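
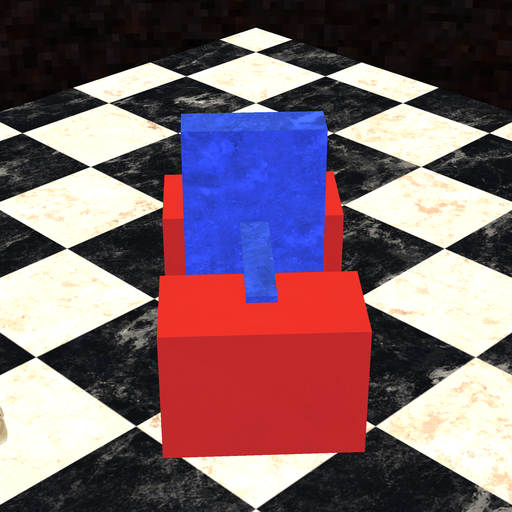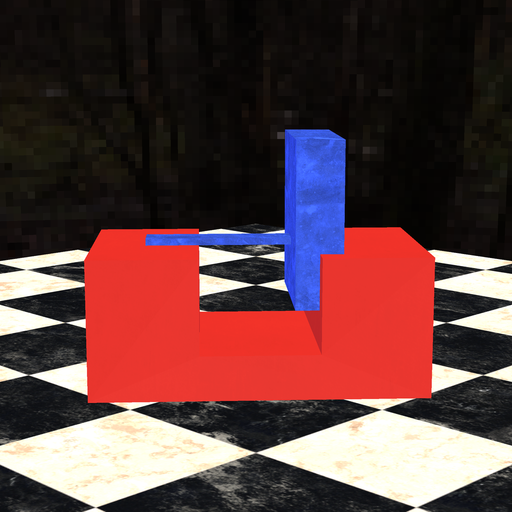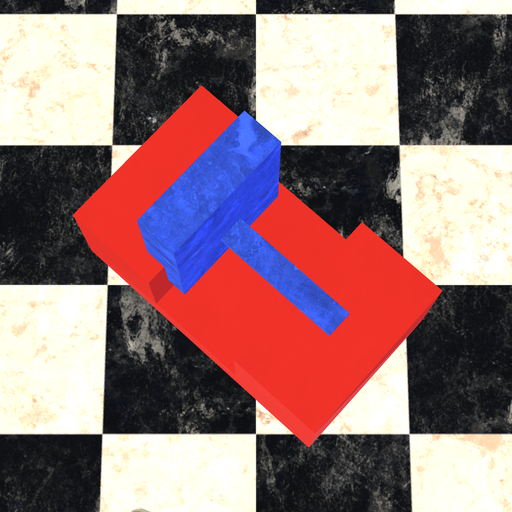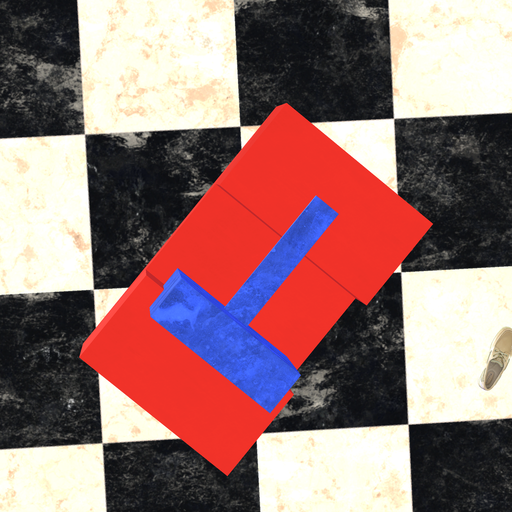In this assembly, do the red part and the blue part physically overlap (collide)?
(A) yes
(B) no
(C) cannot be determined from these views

(A) yes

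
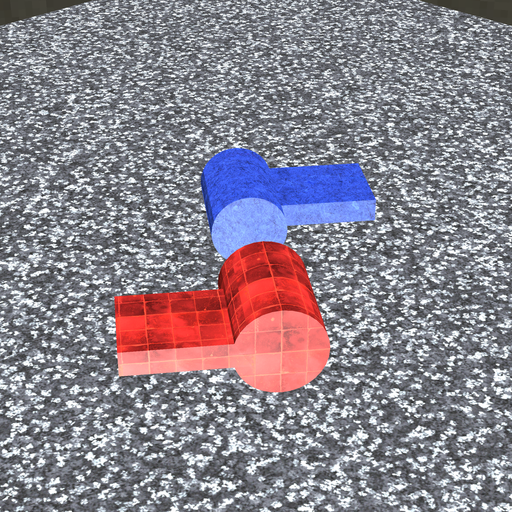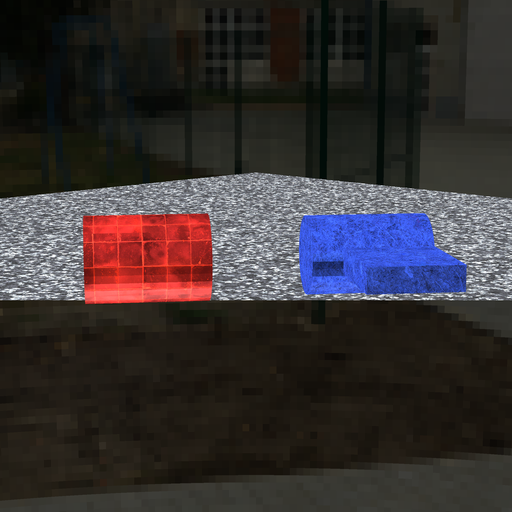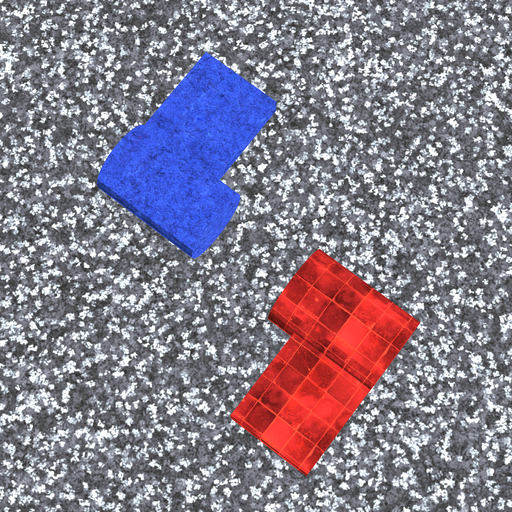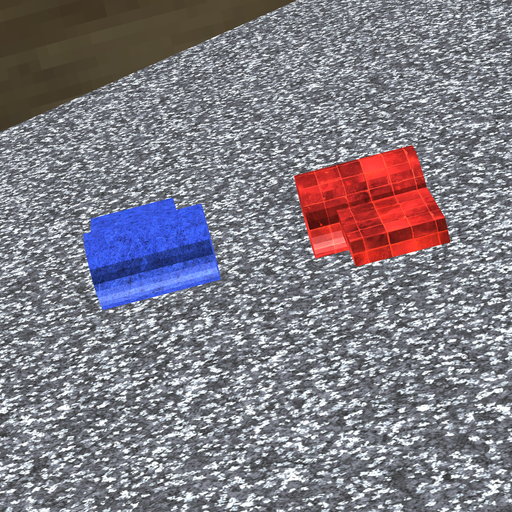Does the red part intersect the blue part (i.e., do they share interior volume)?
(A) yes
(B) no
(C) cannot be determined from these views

(B) no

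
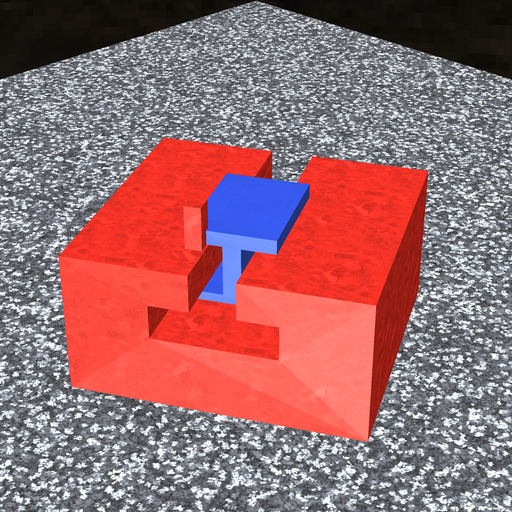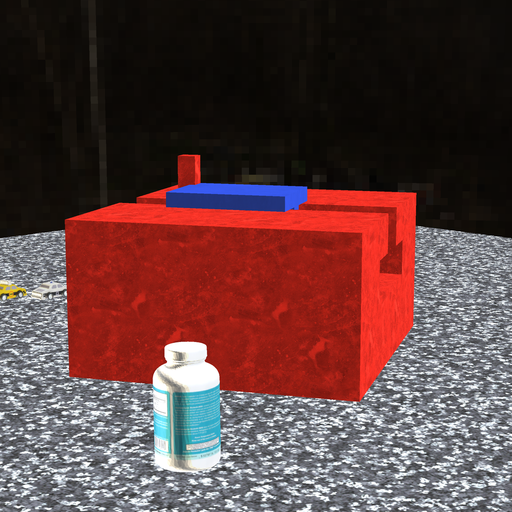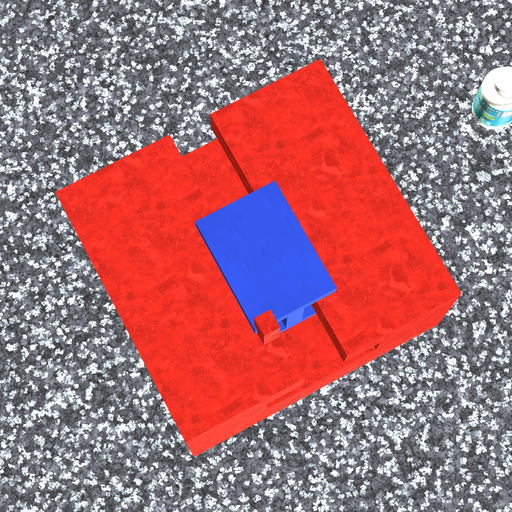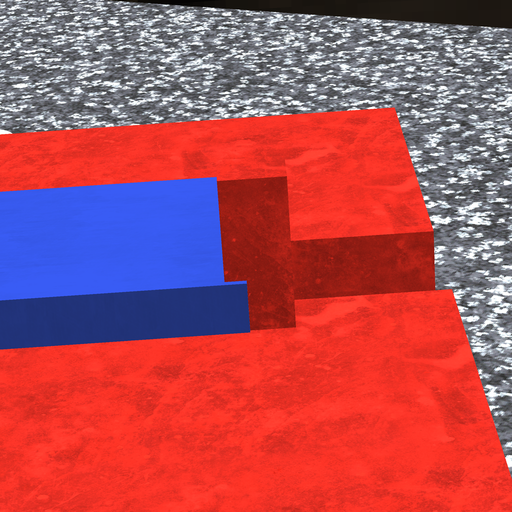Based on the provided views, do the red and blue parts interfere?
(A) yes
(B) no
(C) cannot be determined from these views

(A) yes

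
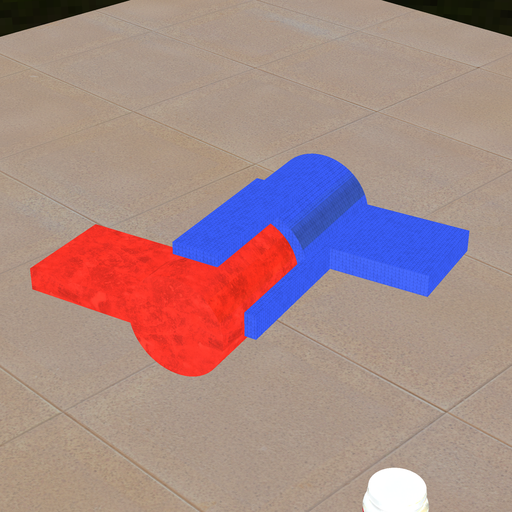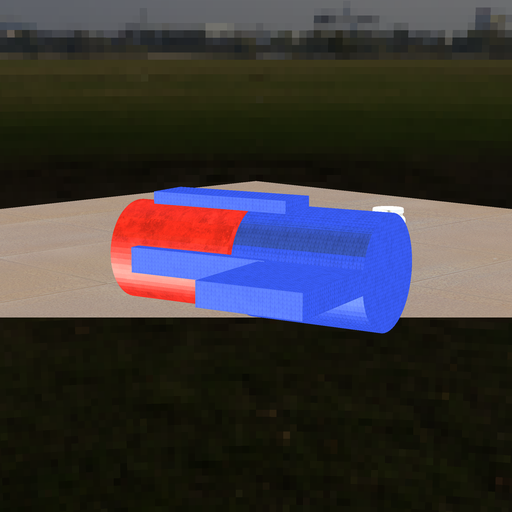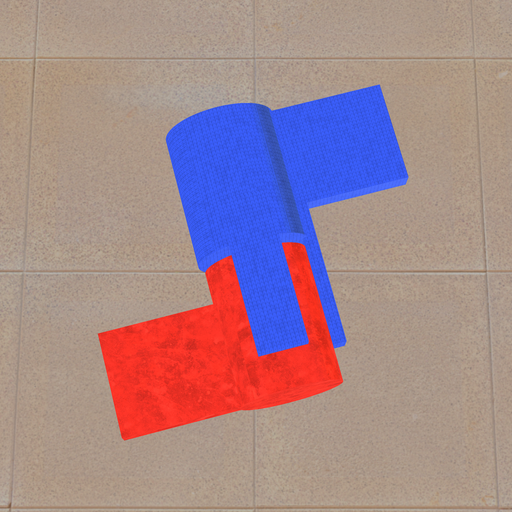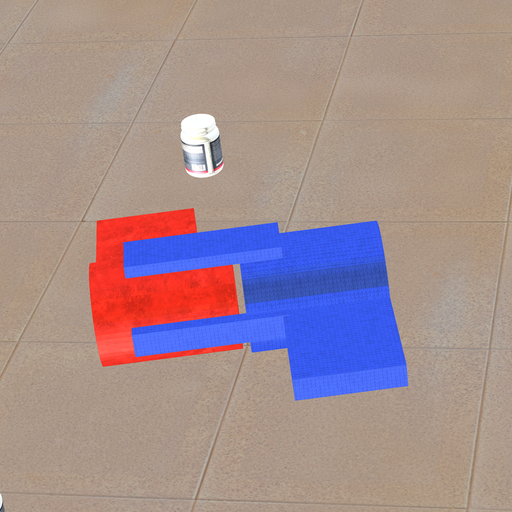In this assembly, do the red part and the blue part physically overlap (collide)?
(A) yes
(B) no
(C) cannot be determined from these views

(B) no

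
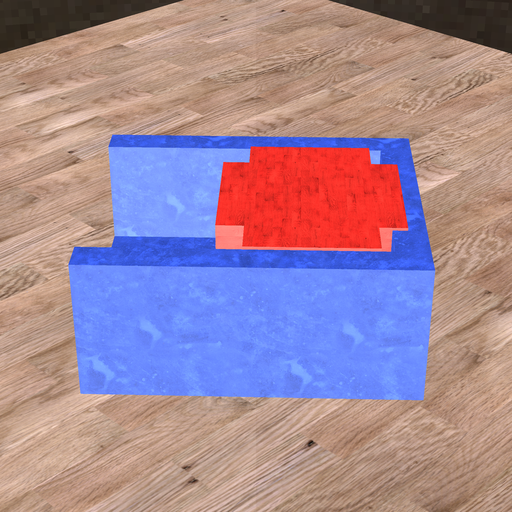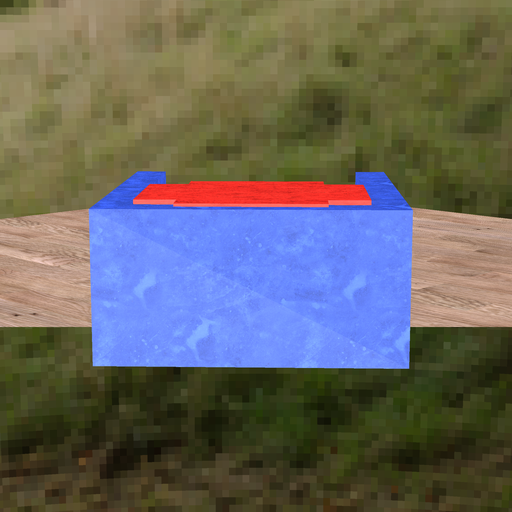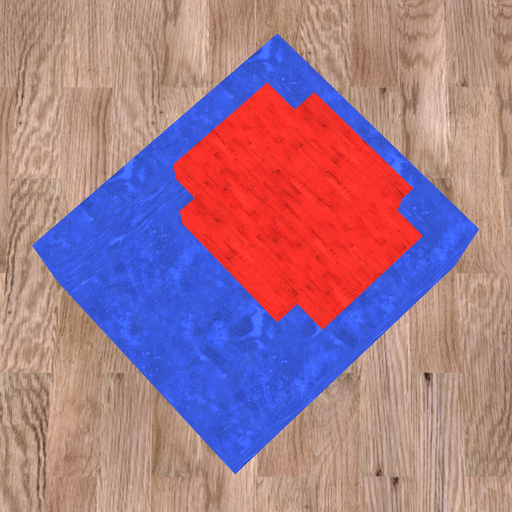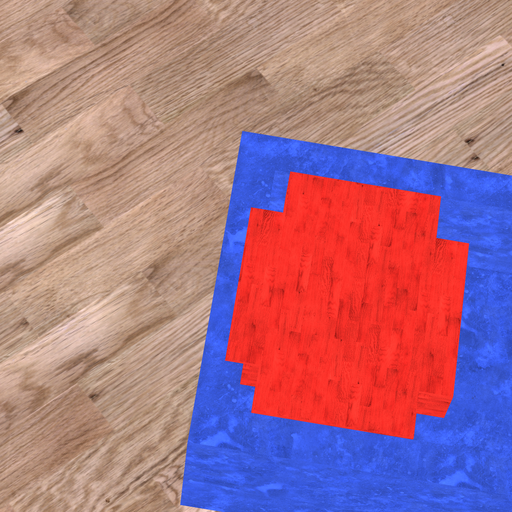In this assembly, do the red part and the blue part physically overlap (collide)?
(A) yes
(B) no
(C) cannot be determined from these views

(A) yes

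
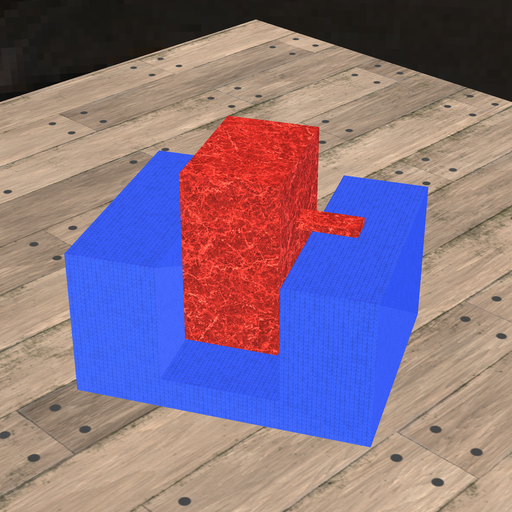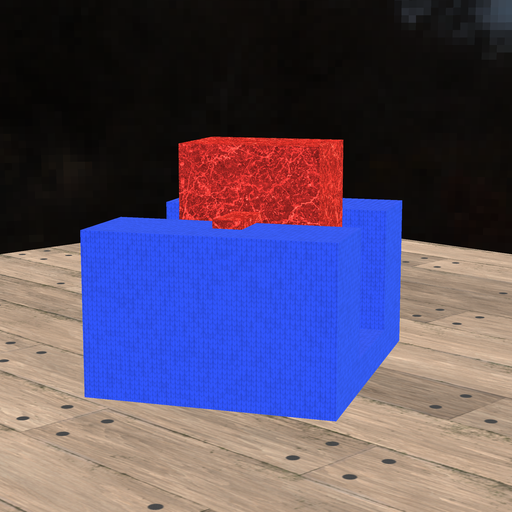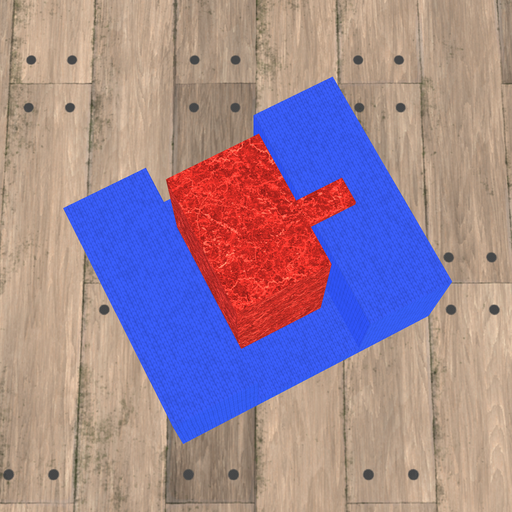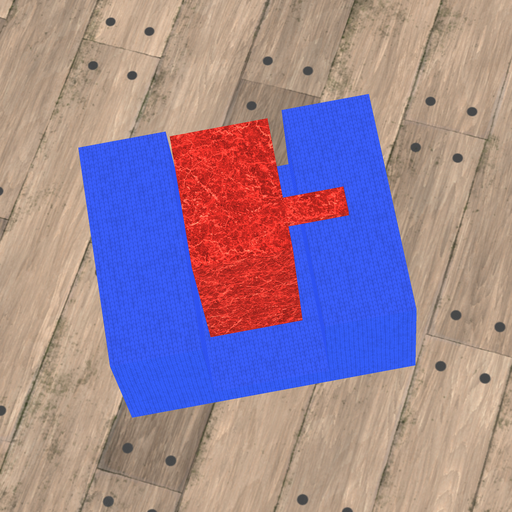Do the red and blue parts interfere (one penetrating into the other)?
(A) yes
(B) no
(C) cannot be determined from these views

(B) no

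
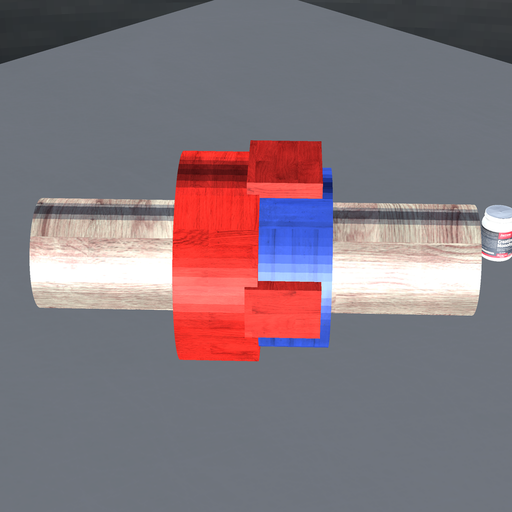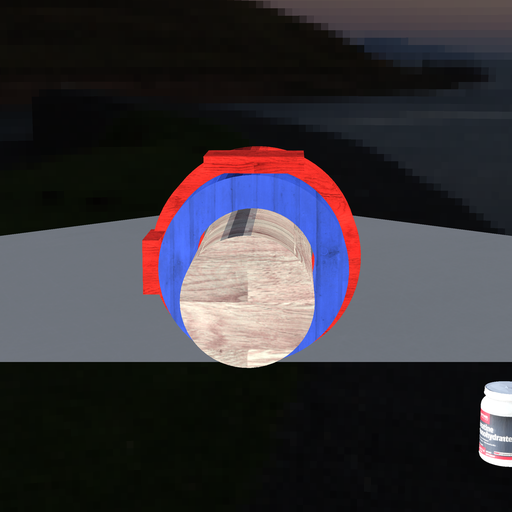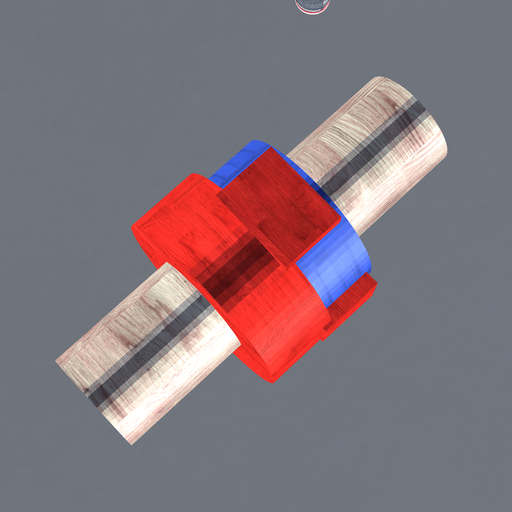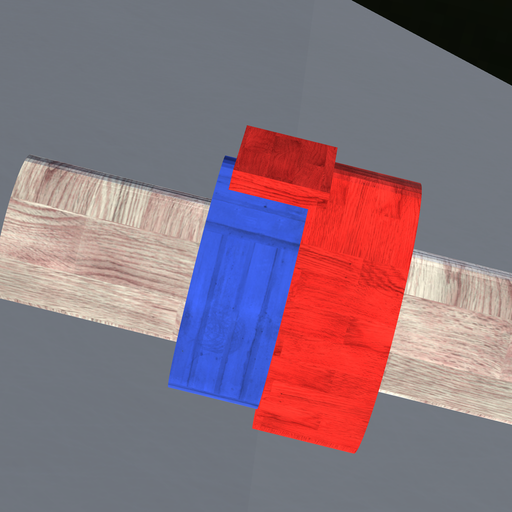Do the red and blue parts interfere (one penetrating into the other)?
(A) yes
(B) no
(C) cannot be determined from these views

(A) yes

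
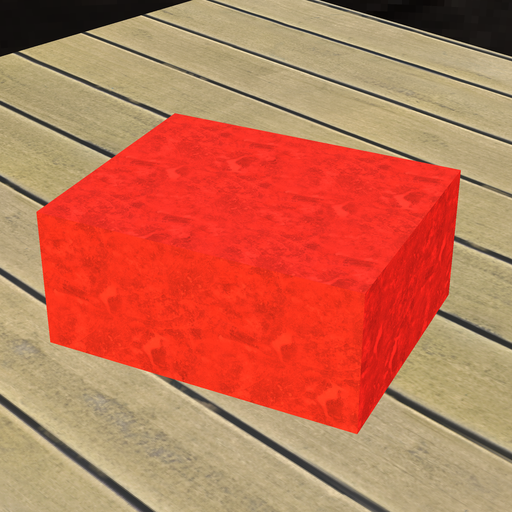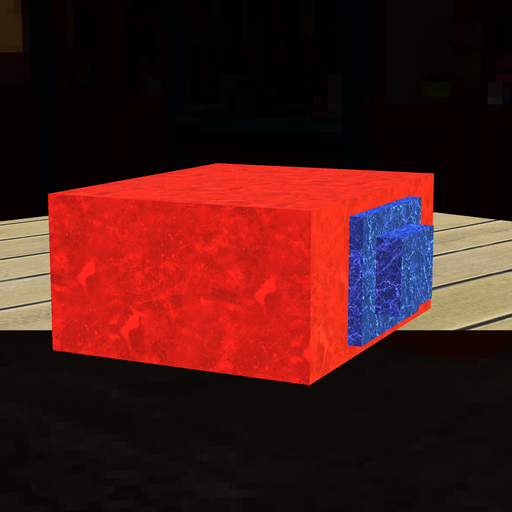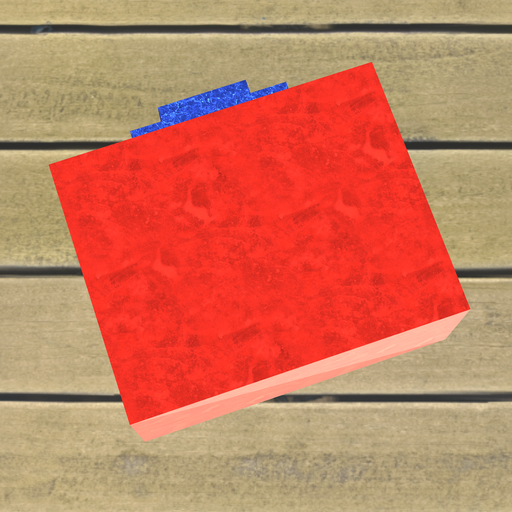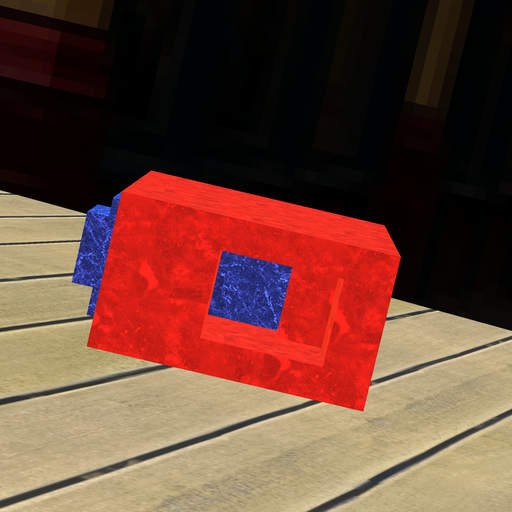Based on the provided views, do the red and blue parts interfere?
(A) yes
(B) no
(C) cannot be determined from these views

(A) yes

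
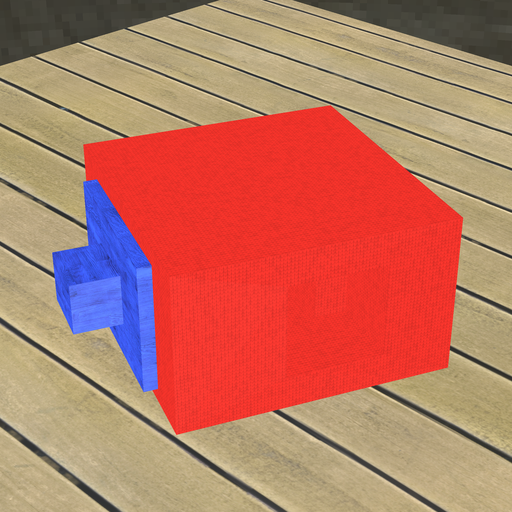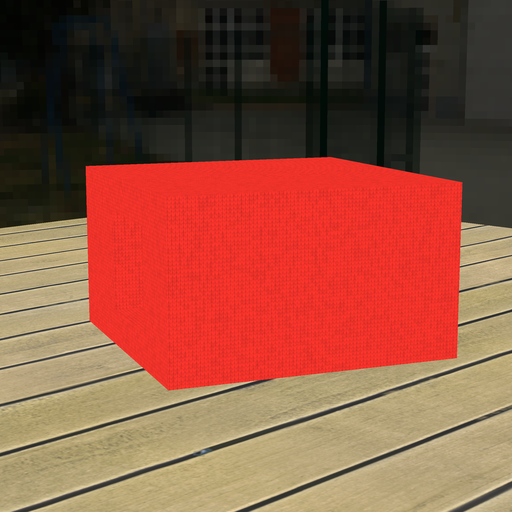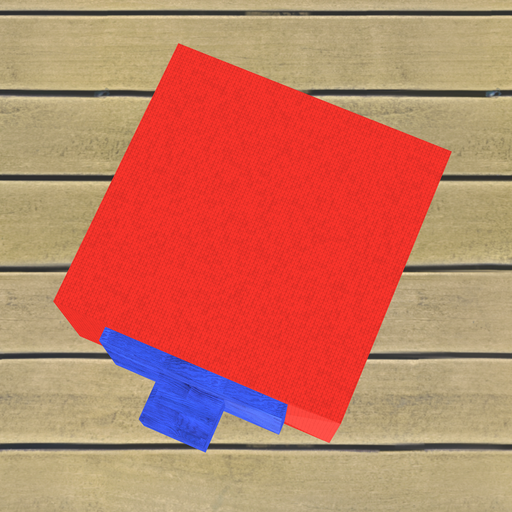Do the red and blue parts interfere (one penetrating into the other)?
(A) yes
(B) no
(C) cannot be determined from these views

(C) cannot be determined from these views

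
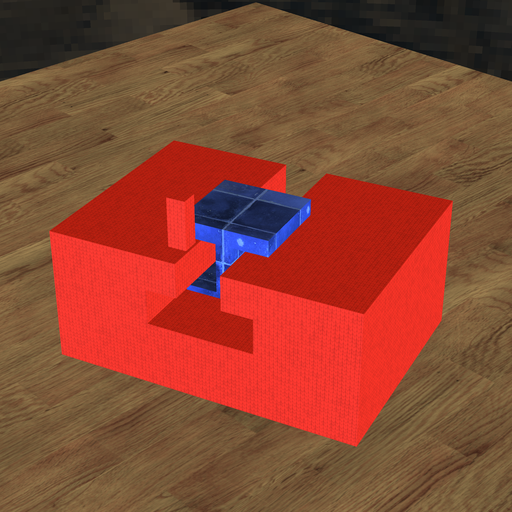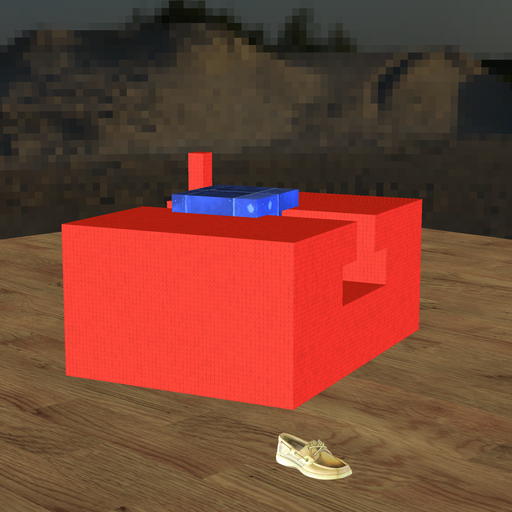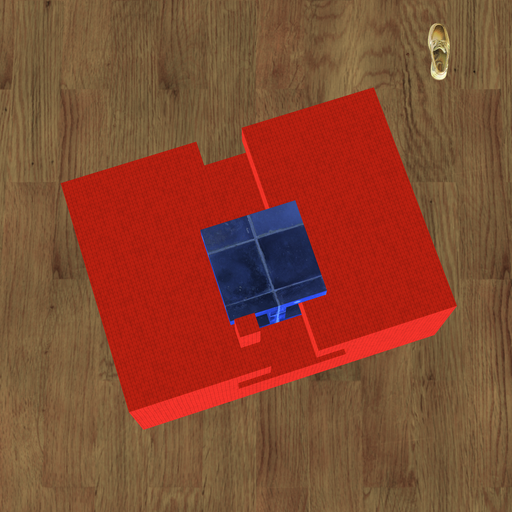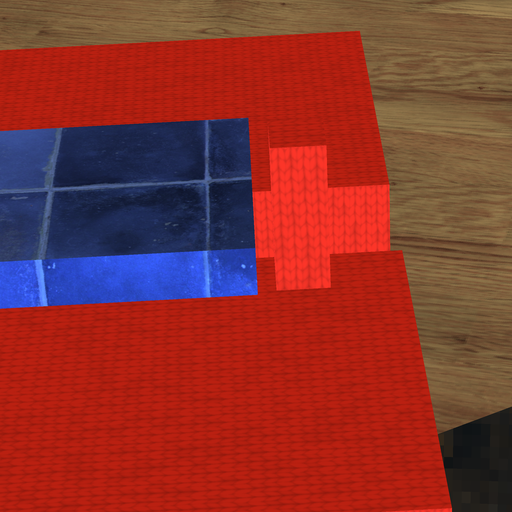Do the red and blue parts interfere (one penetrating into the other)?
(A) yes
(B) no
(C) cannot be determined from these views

(B) no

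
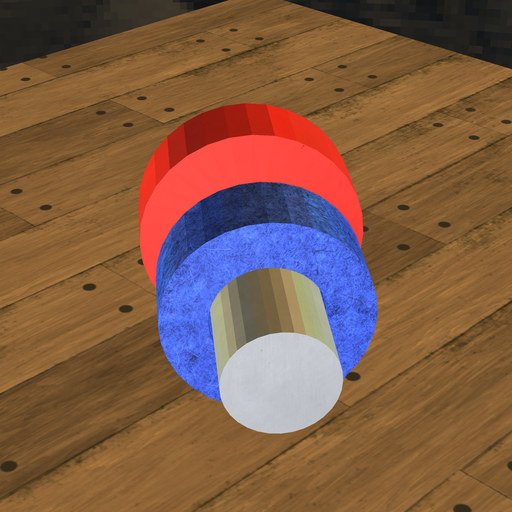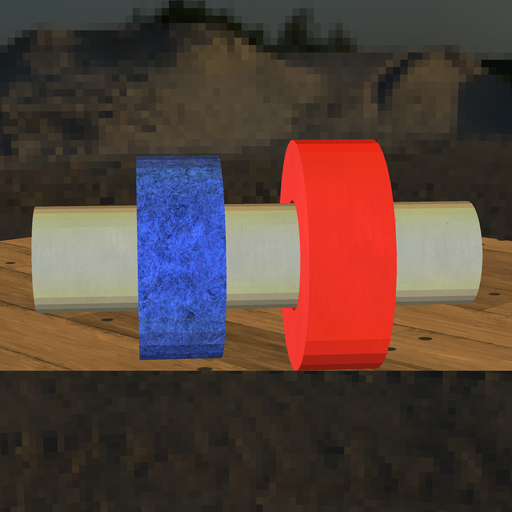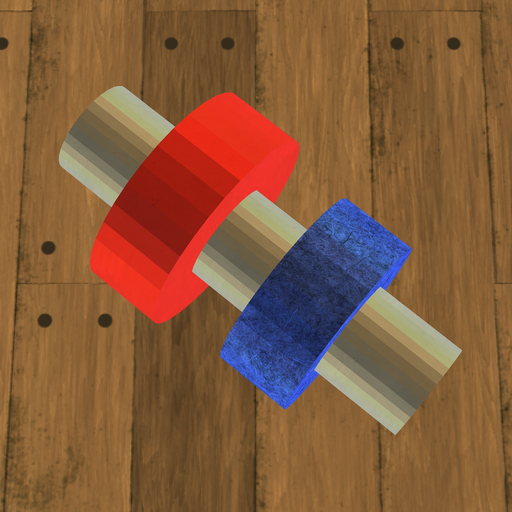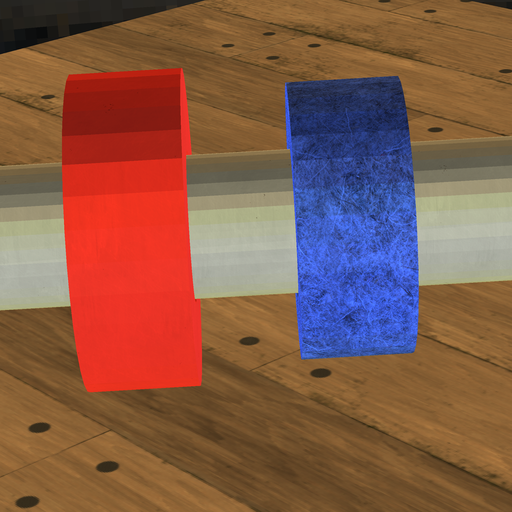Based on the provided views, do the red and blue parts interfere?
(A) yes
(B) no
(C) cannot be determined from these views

(B) no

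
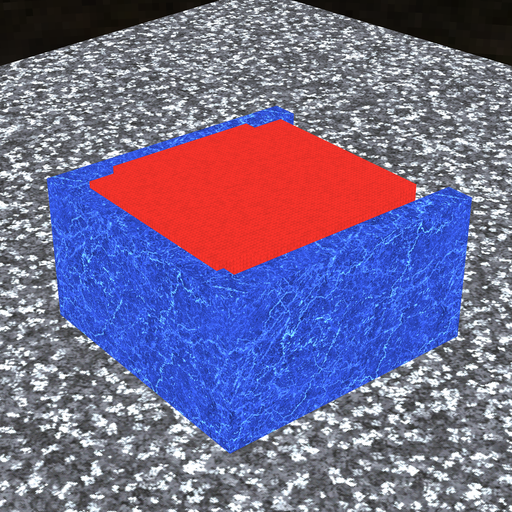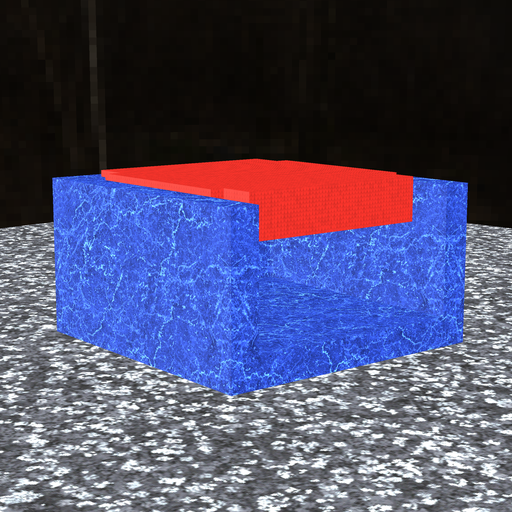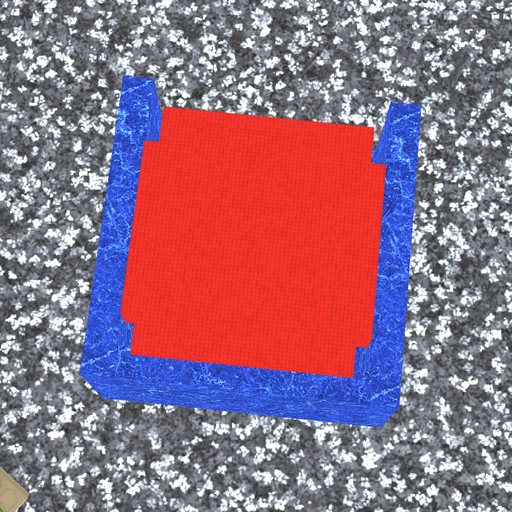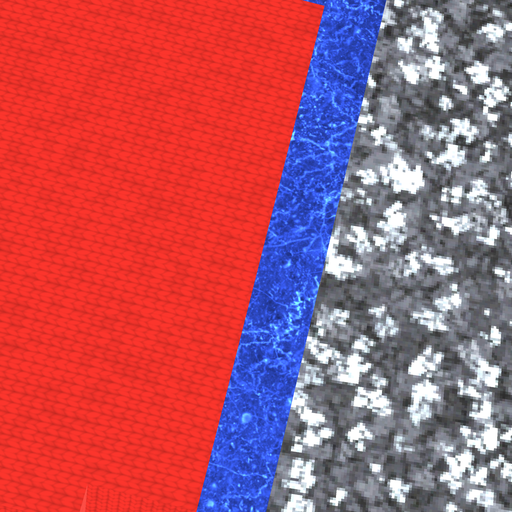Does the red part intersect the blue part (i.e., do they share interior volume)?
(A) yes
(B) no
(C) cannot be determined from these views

(A) yes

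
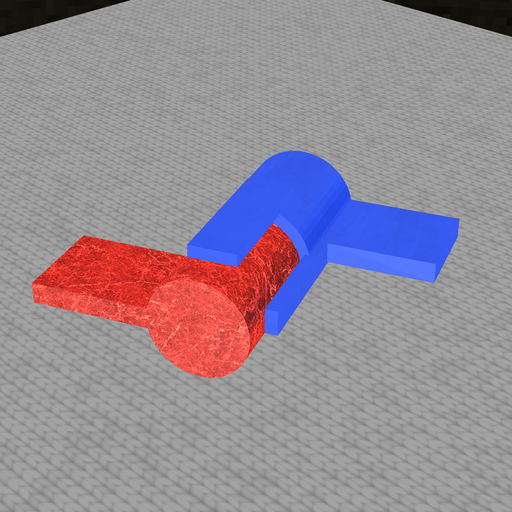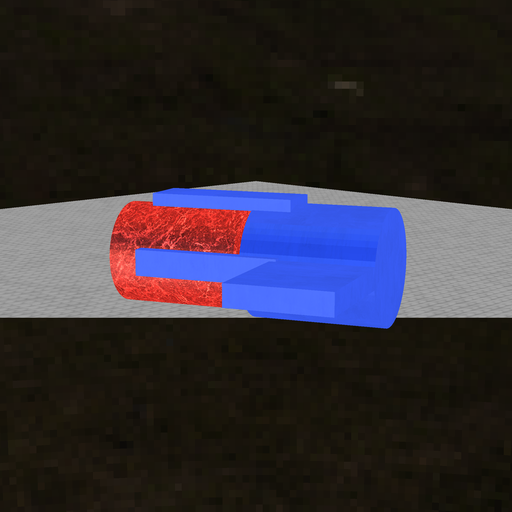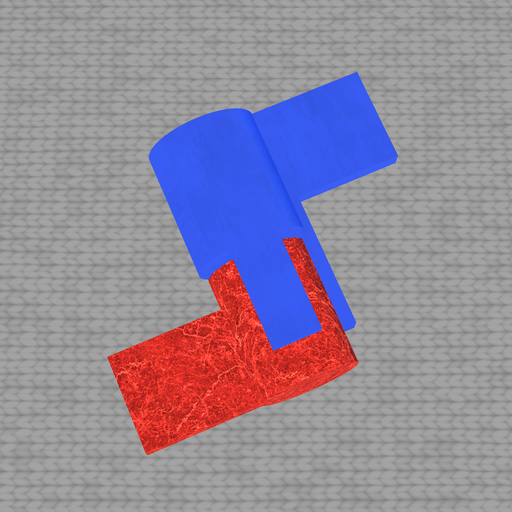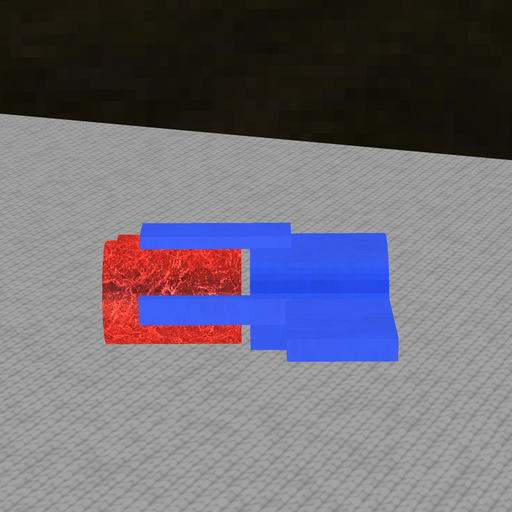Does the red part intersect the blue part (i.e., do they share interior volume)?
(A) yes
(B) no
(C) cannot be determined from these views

(B) no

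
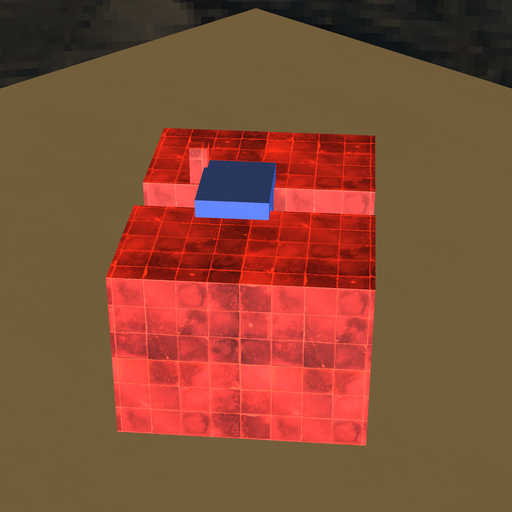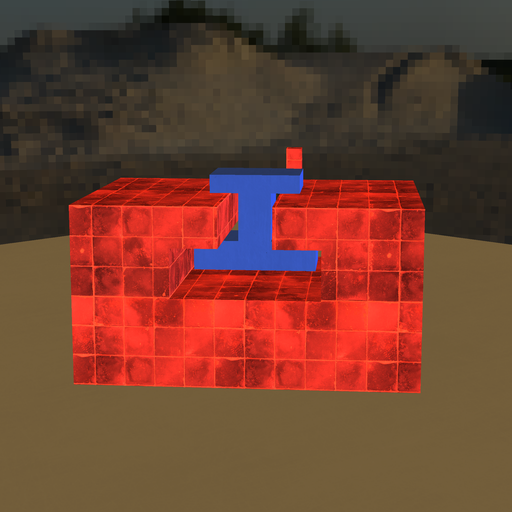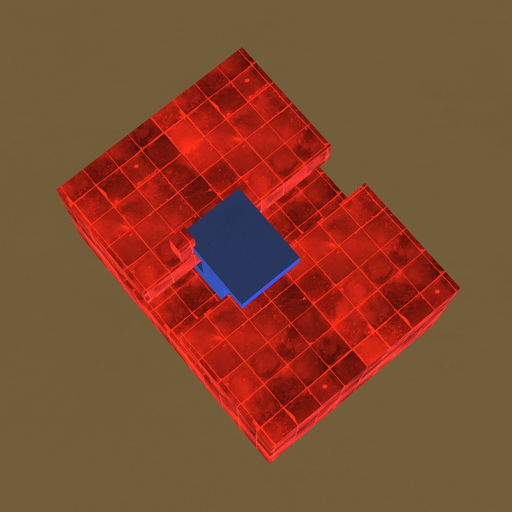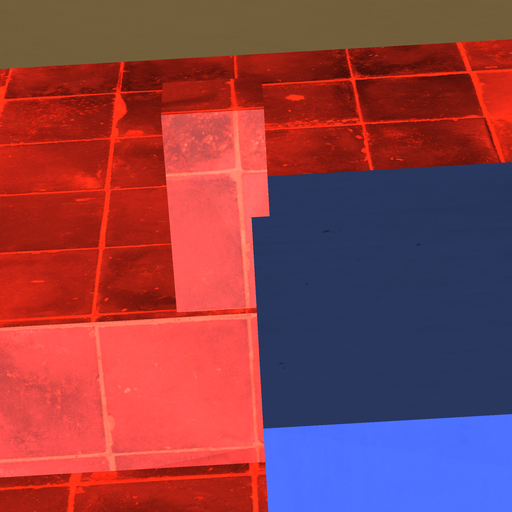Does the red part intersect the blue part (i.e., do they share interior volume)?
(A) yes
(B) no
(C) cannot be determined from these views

(A) yes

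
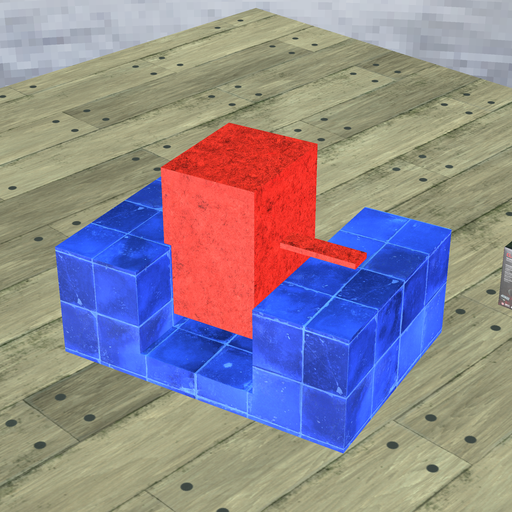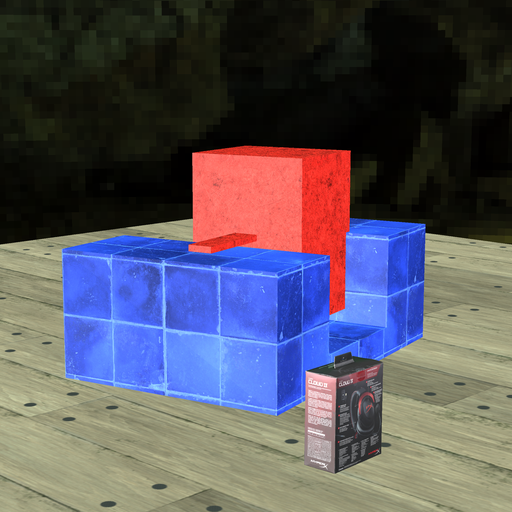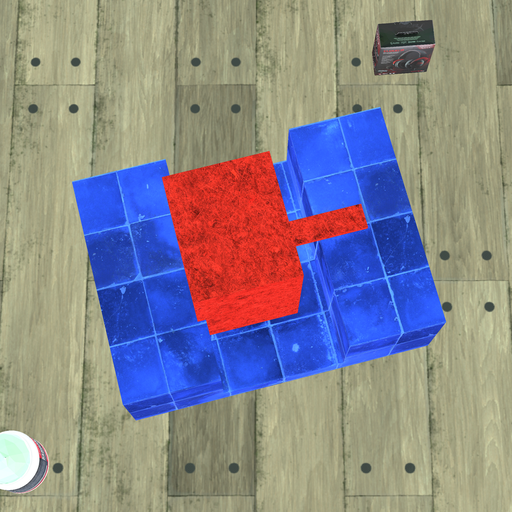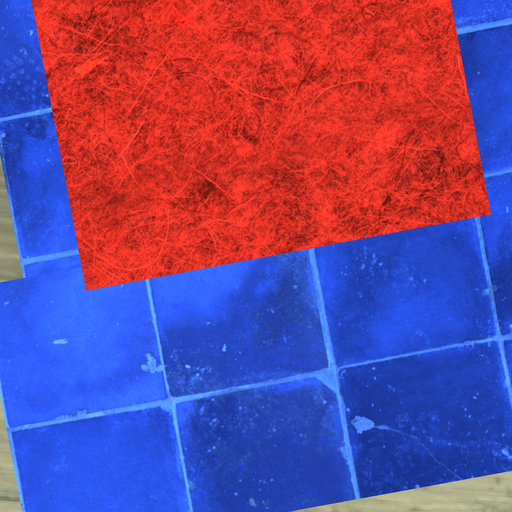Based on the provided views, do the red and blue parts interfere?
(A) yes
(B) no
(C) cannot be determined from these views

(A) yes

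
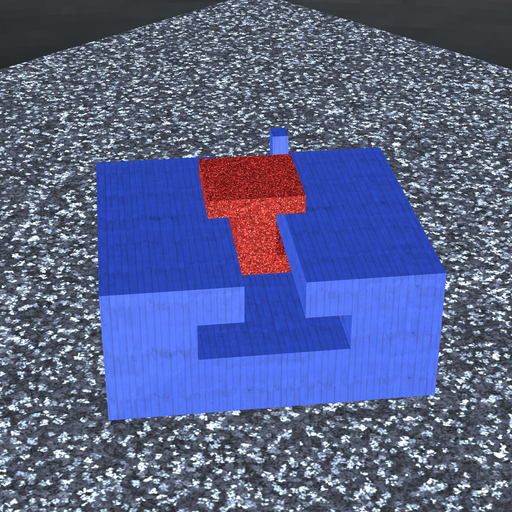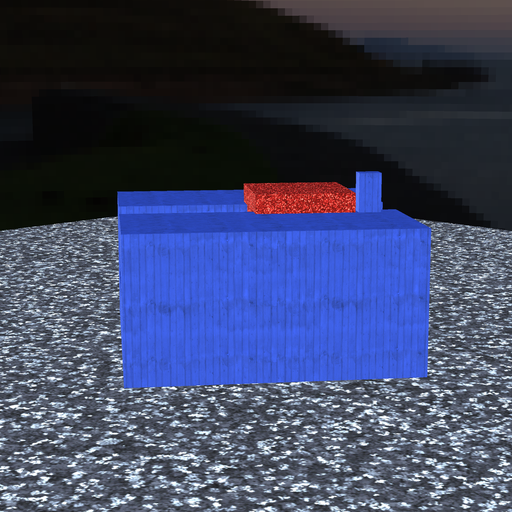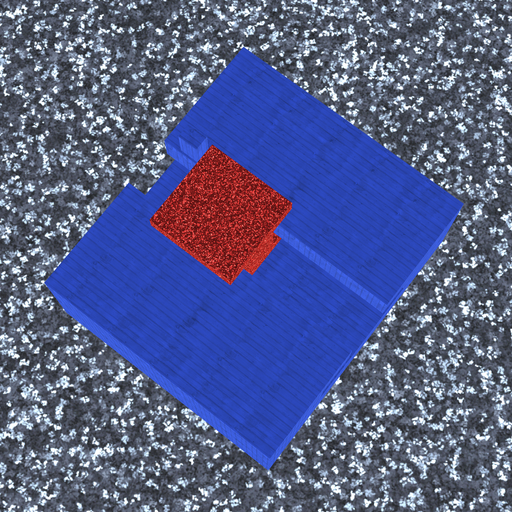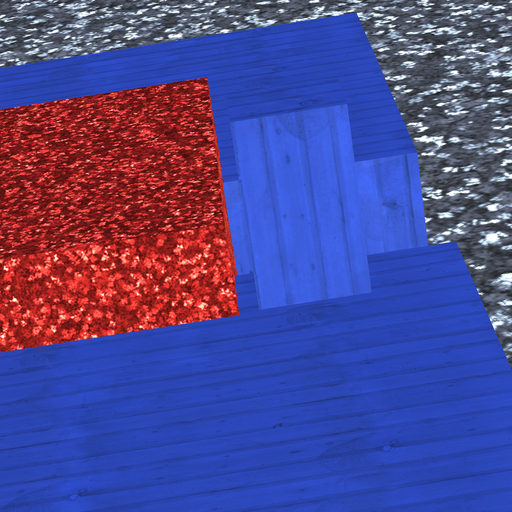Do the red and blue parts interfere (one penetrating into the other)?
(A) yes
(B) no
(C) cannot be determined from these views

(B) no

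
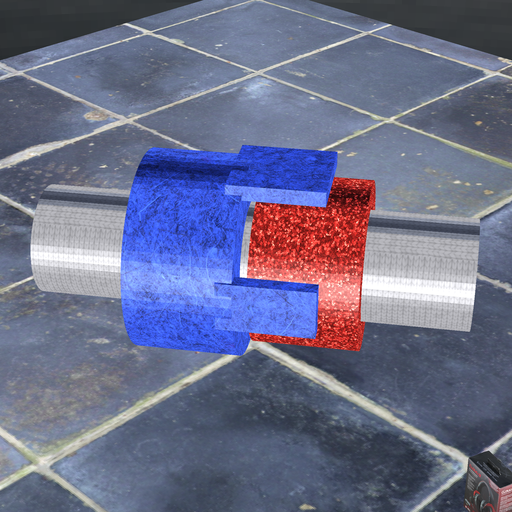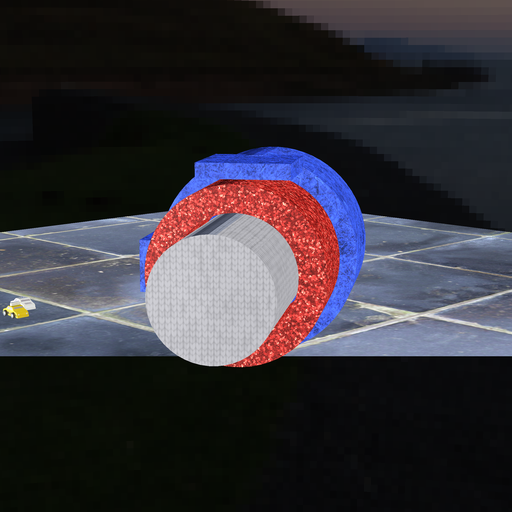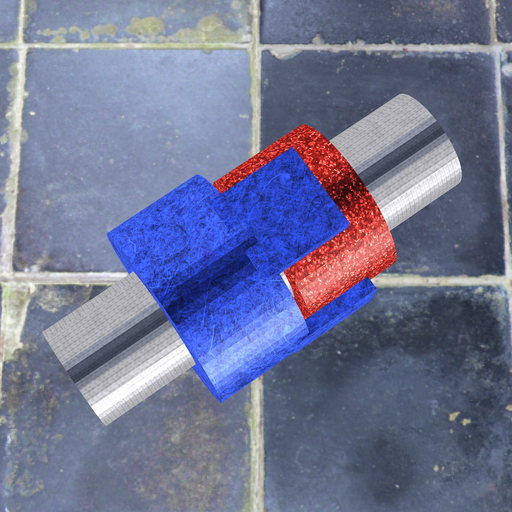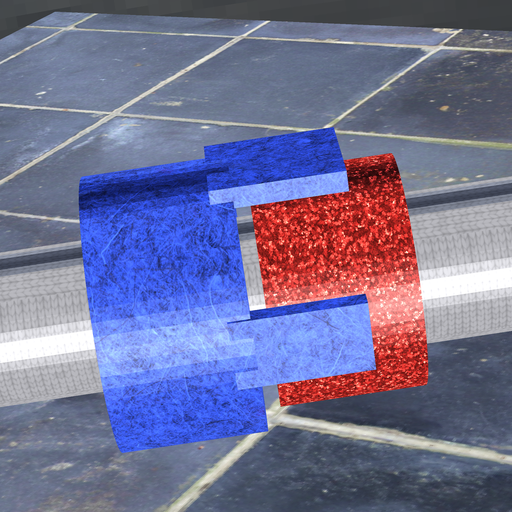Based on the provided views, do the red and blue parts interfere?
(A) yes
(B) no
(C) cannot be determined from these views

(B) no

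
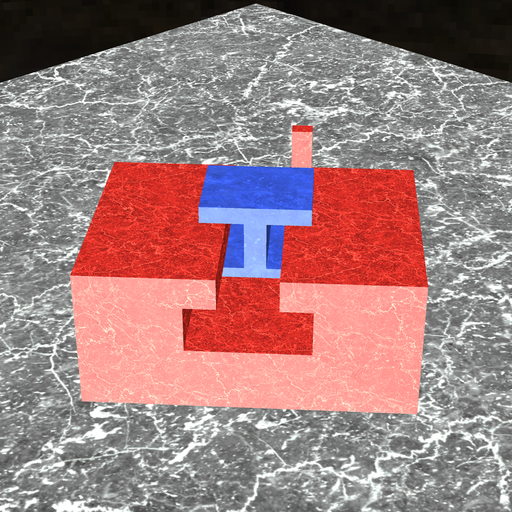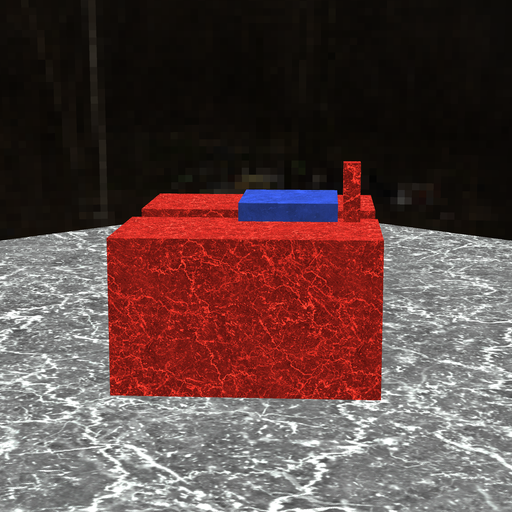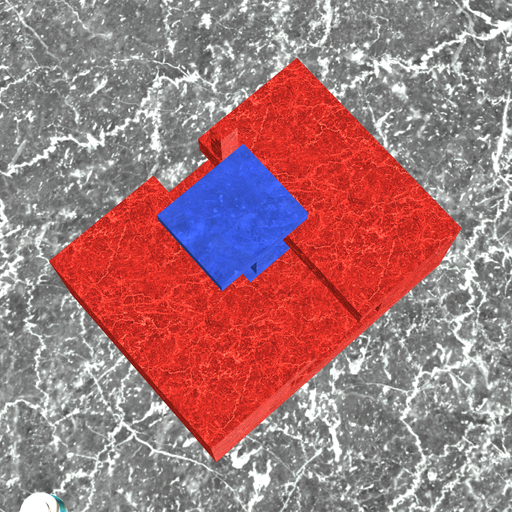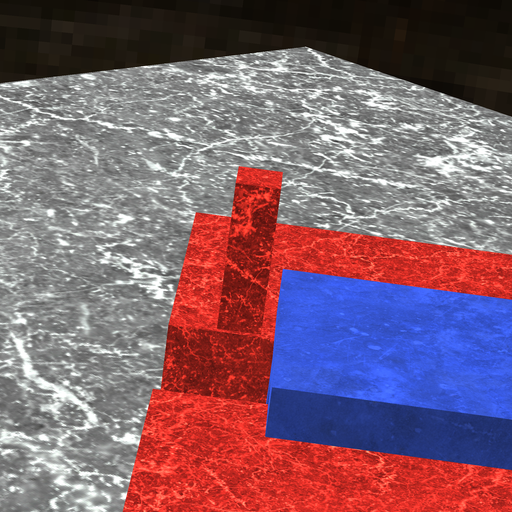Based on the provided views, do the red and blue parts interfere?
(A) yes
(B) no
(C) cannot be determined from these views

(B) no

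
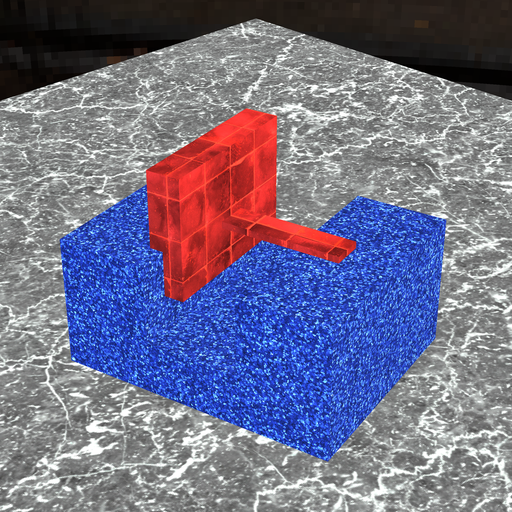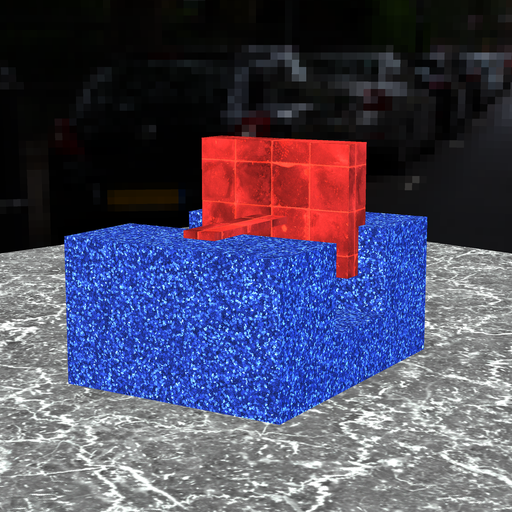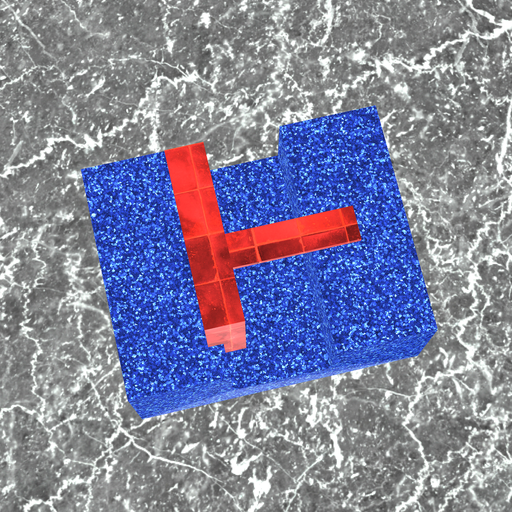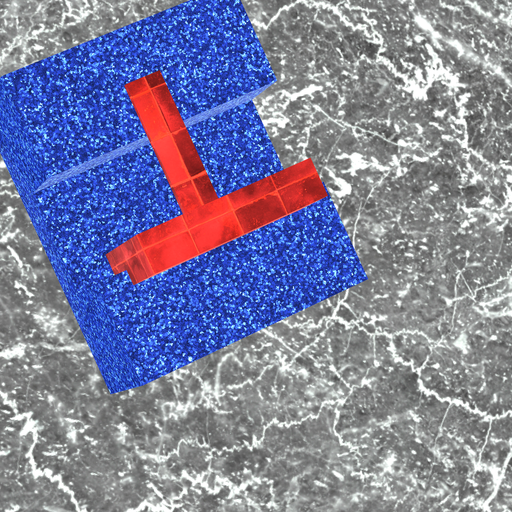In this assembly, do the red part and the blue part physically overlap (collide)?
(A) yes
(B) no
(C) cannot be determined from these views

(A) yes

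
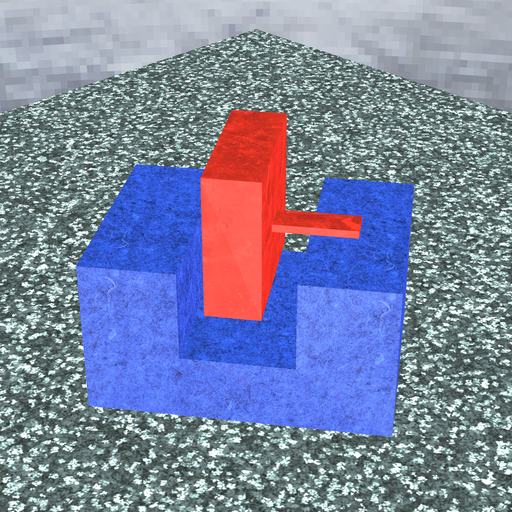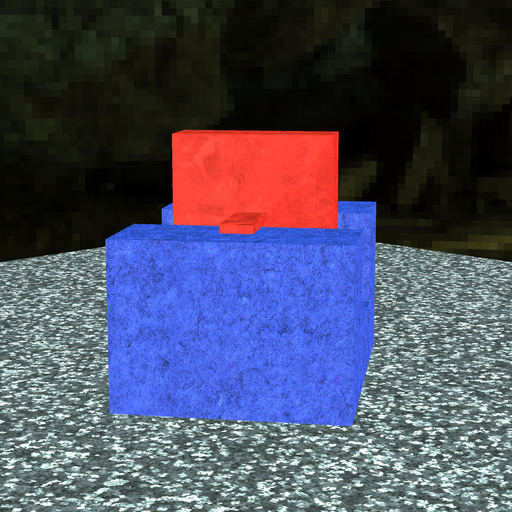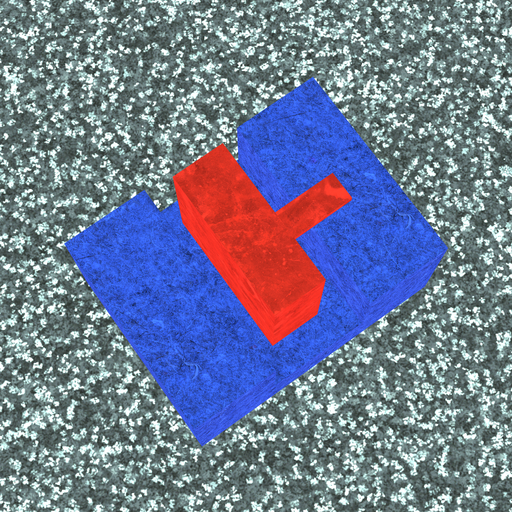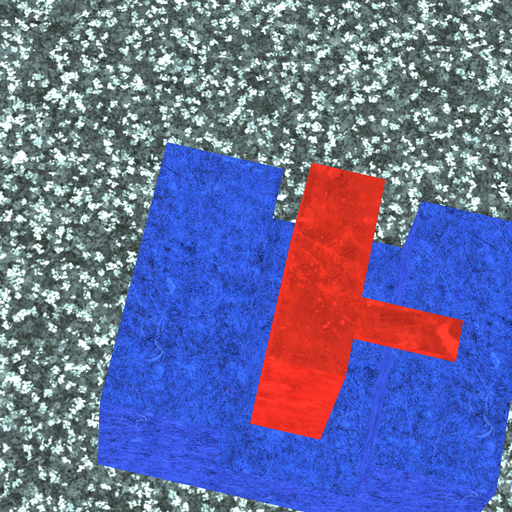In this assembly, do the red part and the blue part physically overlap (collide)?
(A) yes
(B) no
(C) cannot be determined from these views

(B) no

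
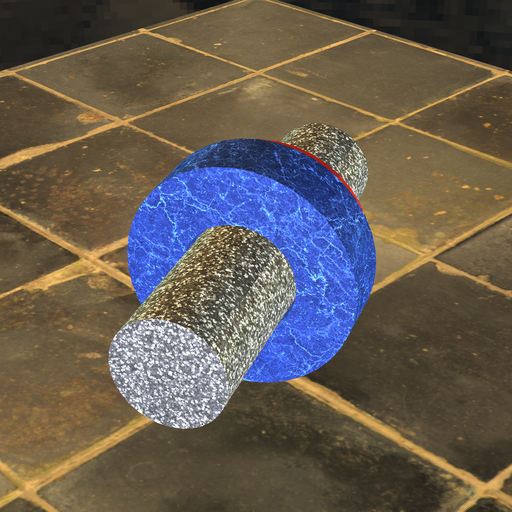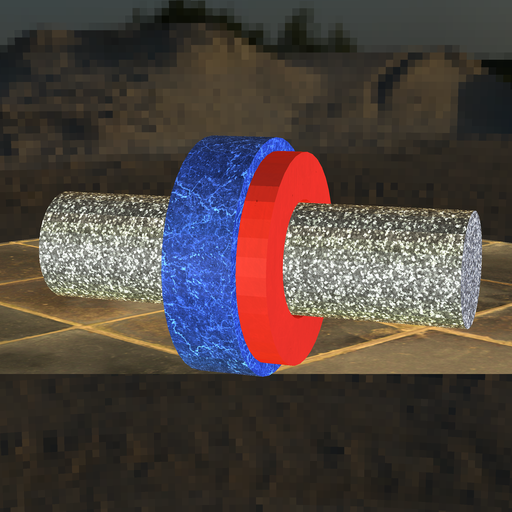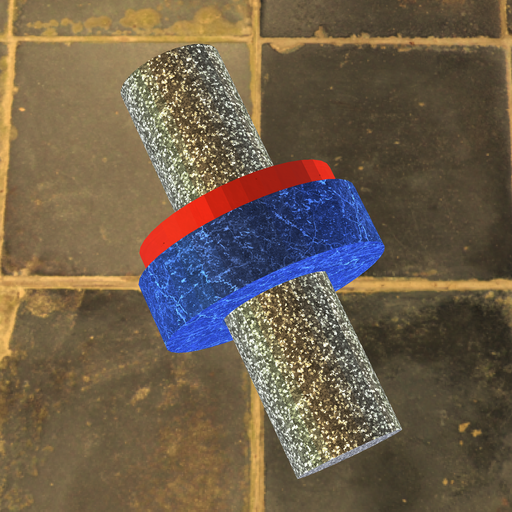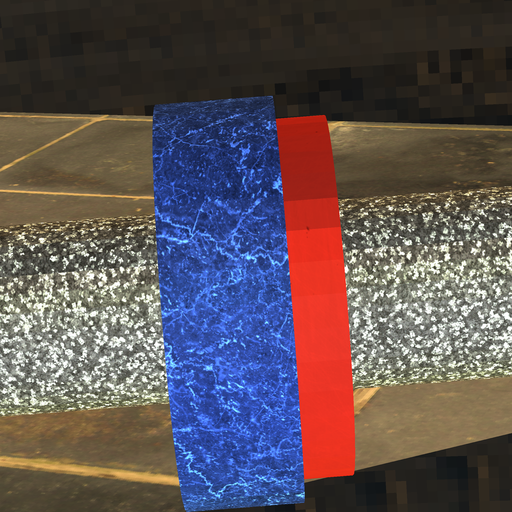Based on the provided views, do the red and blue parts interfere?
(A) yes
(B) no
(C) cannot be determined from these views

(A) yes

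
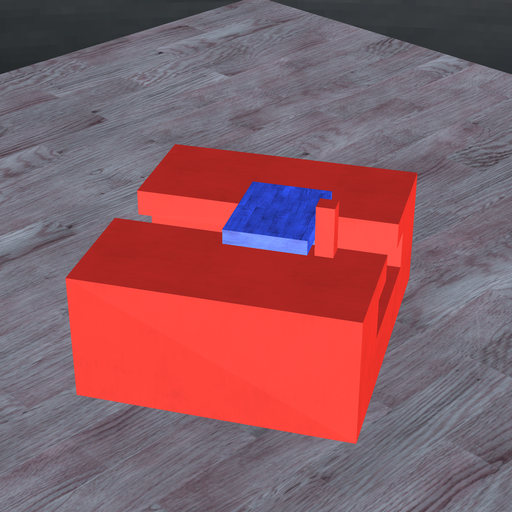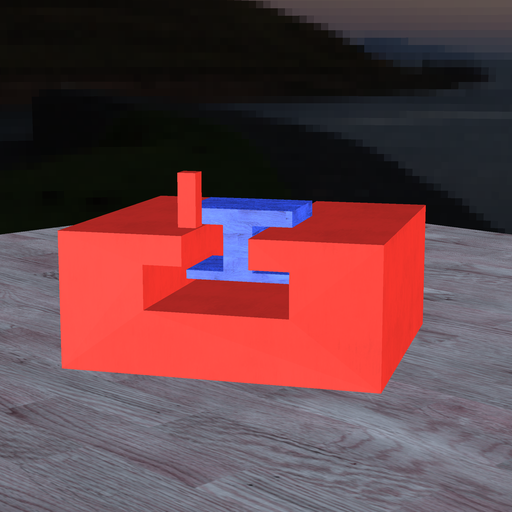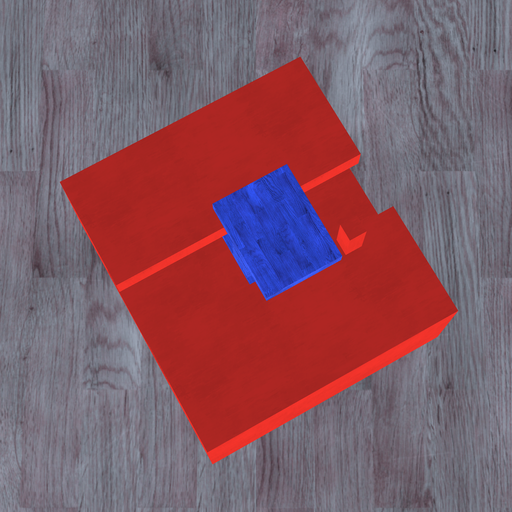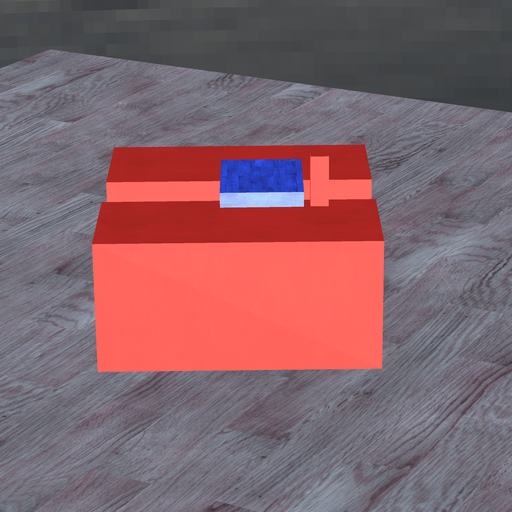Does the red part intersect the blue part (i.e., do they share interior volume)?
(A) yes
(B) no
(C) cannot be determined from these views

(B) no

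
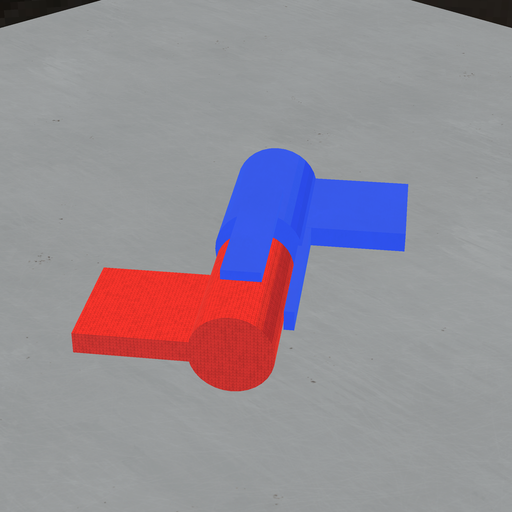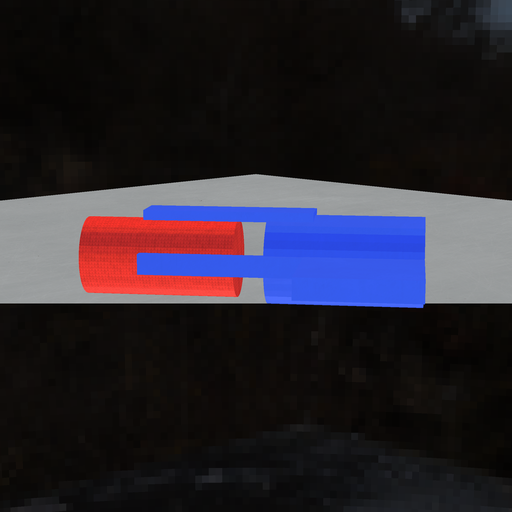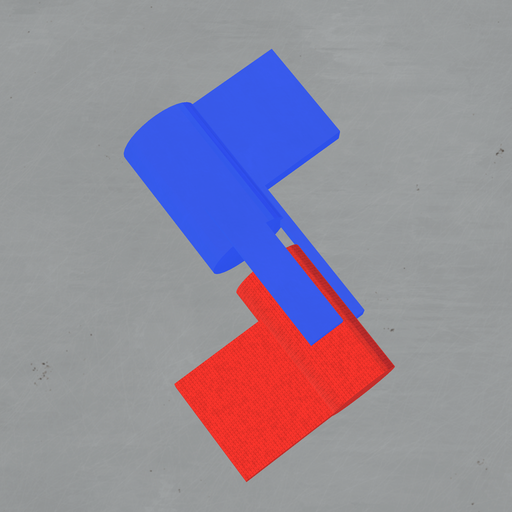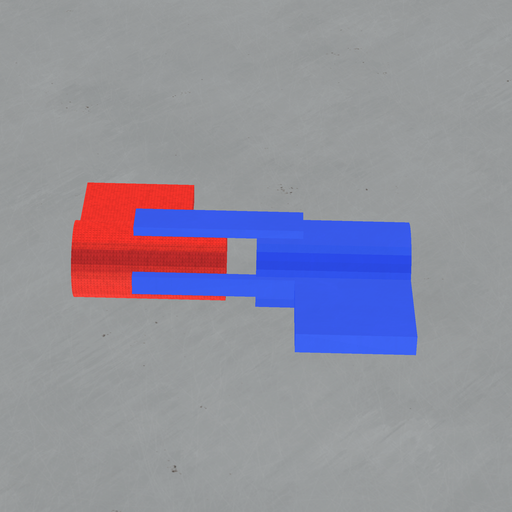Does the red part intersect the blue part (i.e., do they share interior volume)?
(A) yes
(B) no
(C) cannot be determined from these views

(B) no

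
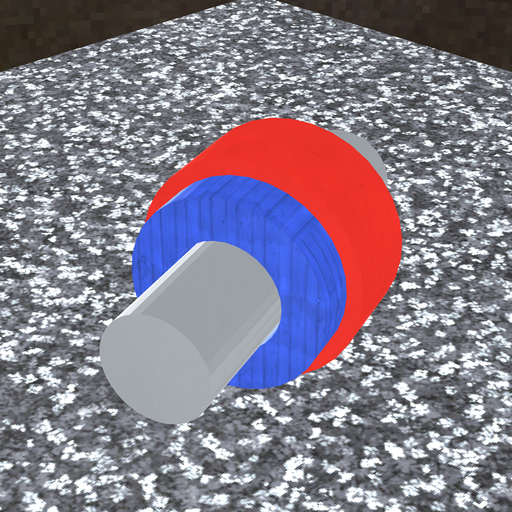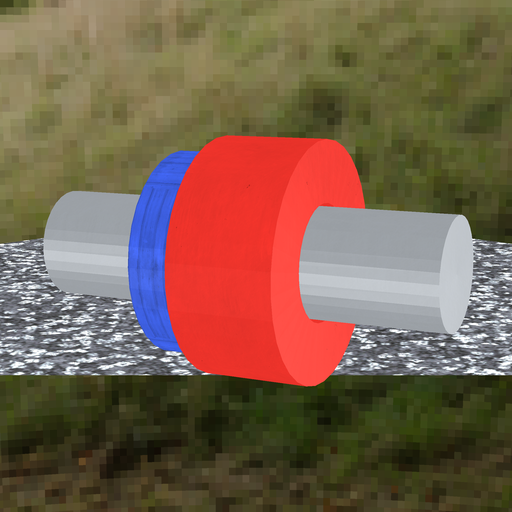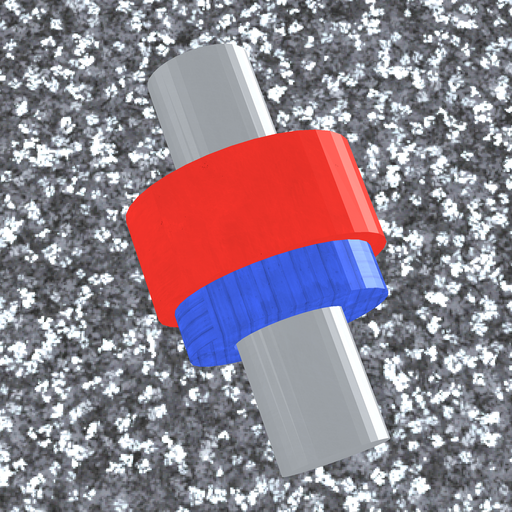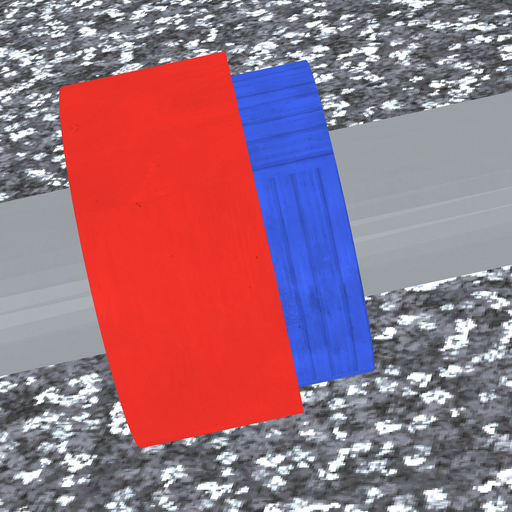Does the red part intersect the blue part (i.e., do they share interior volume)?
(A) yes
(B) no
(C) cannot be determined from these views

(A) yes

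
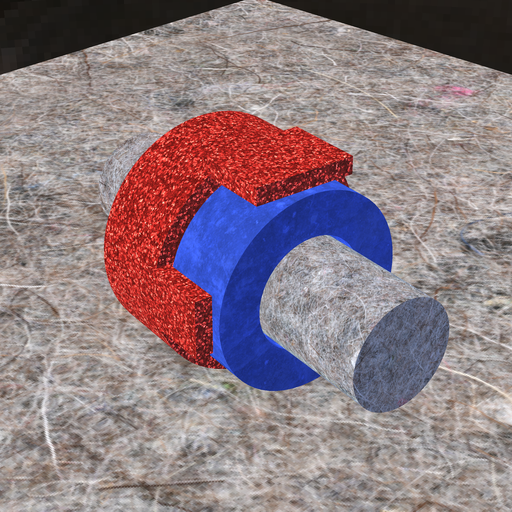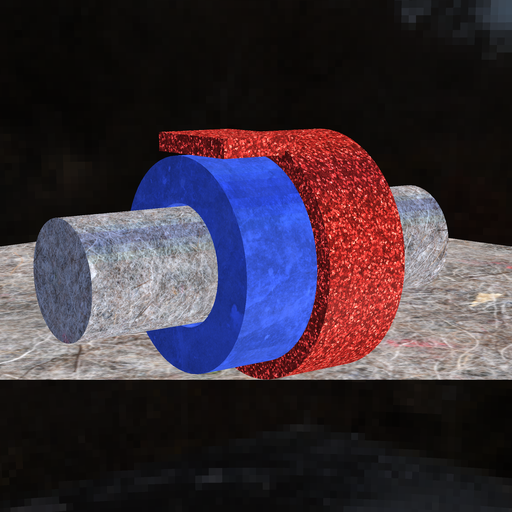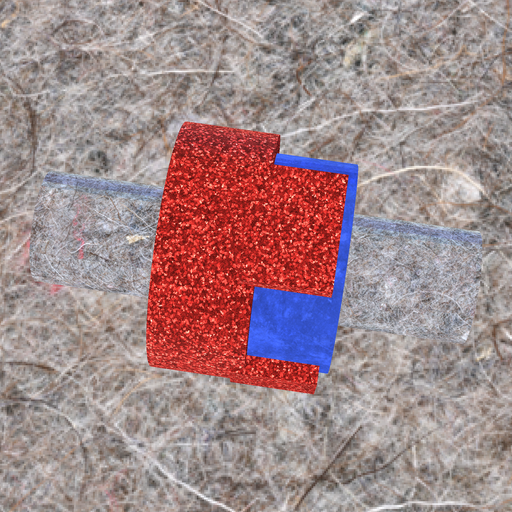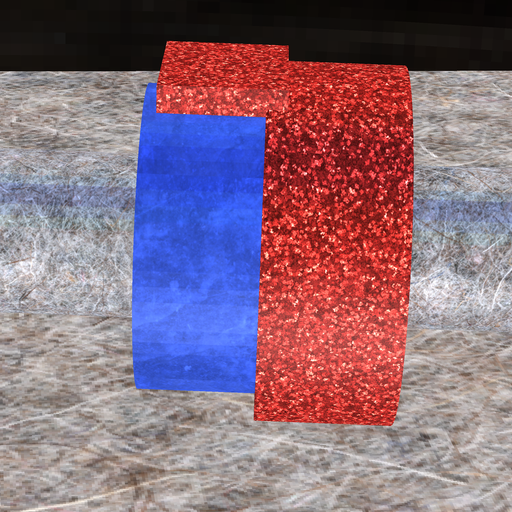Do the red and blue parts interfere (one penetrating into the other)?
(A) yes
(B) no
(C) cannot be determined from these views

(A) yes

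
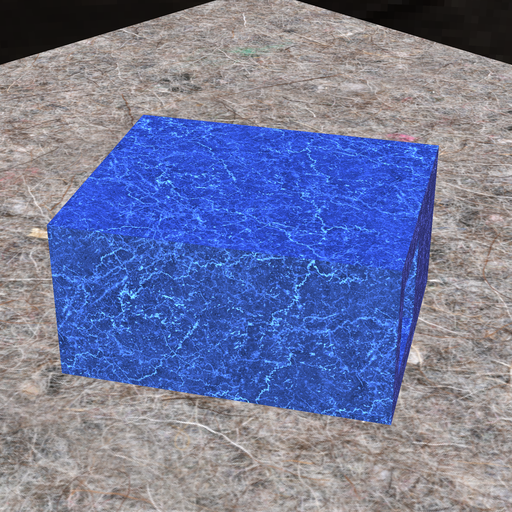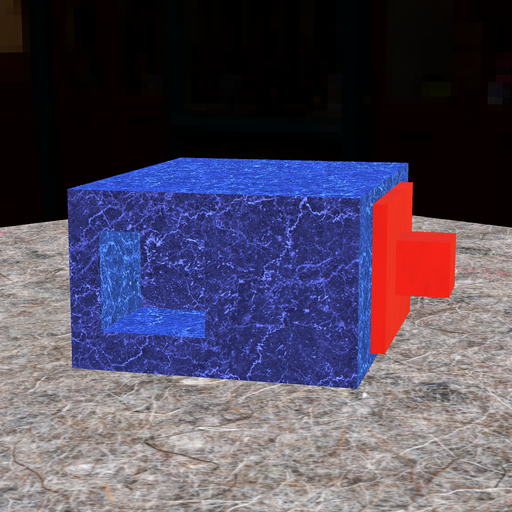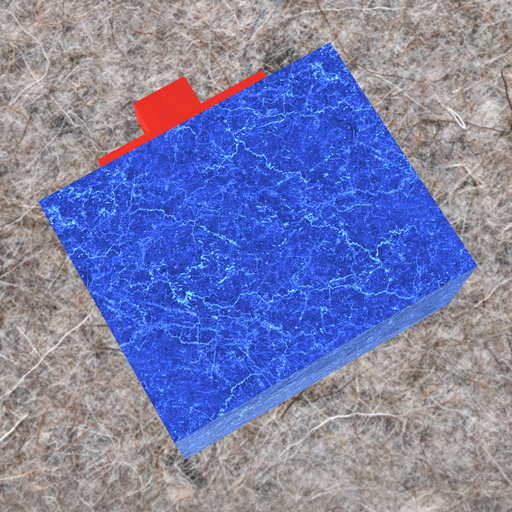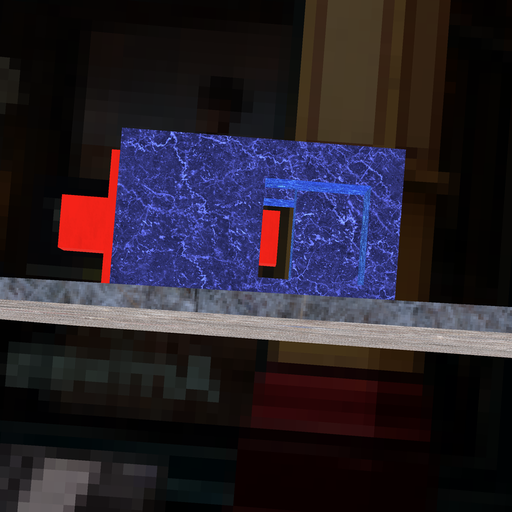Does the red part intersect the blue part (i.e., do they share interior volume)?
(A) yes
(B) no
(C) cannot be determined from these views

(B) no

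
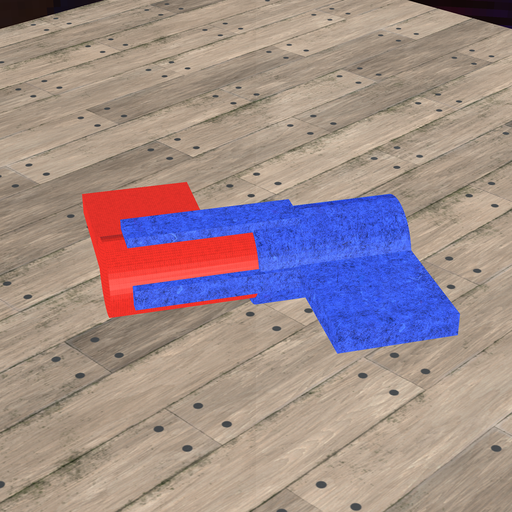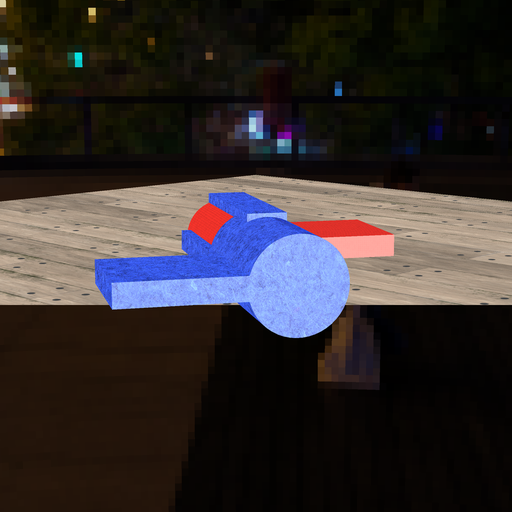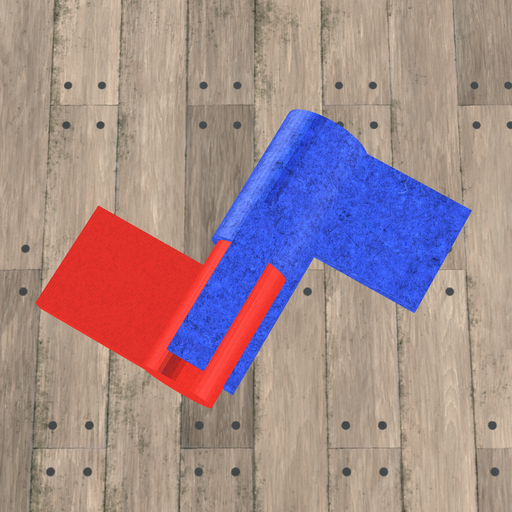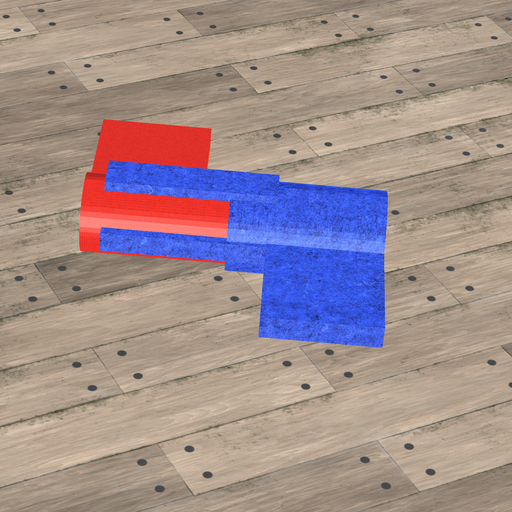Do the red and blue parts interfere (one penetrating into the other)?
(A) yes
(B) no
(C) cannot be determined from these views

(A) yes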